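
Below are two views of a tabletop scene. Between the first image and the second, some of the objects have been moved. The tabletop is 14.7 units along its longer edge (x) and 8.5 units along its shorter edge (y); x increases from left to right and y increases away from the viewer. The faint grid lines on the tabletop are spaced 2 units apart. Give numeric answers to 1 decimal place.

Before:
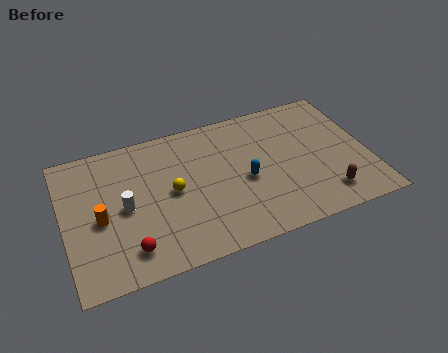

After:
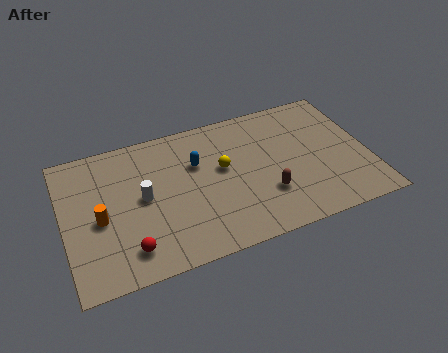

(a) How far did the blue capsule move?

2.8

The blue capsule moved from about (8.7, 3.8) to (6.5, 5.6), a distance of √(2.2² + 1.8²) ≈ 2.8.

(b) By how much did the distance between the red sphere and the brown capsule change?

-2.7

The distance was about 9.5 in the first image and 6.8 in the second, so they moved 2.7 units closer together.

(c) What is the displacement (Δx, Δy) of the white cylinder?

(0.9, 0.3)

The white cylinder was at about (2.9, 4.1) and moved to about (3.8, 4.4).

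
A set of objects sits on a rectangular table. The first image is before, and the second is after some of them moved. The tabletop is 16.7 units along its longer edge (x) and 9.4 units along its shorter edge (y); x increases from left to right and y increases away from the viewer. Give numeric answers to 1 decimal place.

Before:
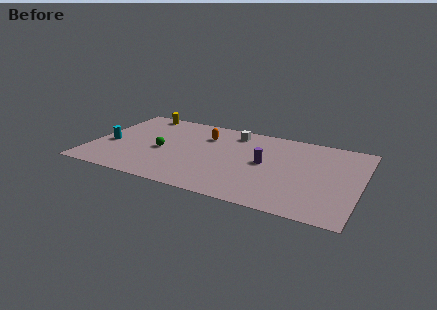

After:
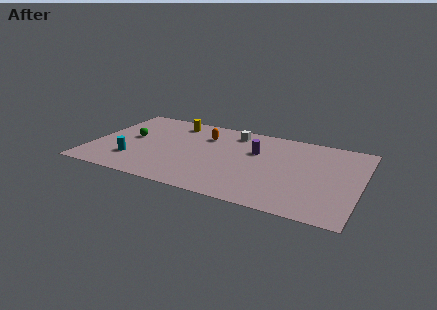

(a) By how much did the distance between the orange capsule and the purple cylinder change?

-1.1

They were about 4.5 units apart before and 3.4 after — 1.1 units closer together.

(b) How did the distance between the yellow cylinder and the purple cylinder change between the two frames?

-3.4

The distance was about 9.1 in the first image and 5.7 in the second, so they moved 3.4 units closer together.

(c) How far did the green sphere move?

2.3

From (4.4, 4.2) to (2.3, 5.1), the green sphere covered √(2.1² + 0.9²) ≈ 2.3 units.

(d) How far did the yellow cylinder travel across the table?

2.4

From (2.4, 8.5) to (4.7, 7.9), the yellow cylinder covered √(2.3² + 0.6²) ≈ 2.4 units.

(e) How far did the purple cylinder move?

1.4

From (10.8, 4.9) to (10.1, 6.1), the purple cylinder covered √(0.7² + 1.2²) ≈ 1.4 units.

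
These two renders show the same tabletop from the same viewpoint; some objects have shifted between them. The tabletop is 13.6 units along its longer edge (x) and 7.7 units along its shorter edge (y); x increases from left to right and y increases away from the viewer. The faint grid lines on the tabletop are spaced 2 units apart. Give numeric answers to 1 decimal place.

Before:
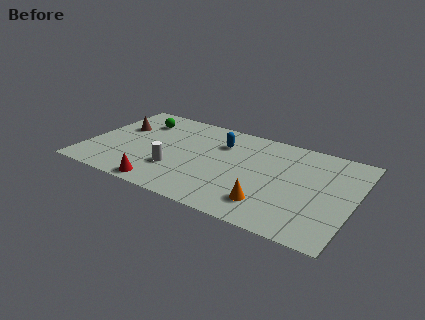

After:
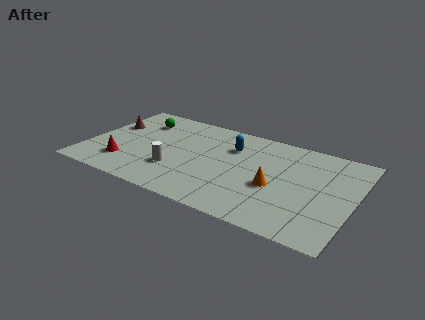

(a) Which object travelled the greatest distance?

the red cone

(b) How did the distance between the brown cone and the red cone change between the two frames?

-1.8

Before: roughly 5.0 units apart; after: 3.2. That's 1.8 units closer together.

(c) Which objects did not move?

the white cylinder and the green sphere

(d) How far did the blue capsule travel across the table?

0.6

The blue capsule was near (6.6, 5.6) before and (7.2, 5.5) after, so it travelled √(0.6² + 0.1²) ≈ 0.6 units.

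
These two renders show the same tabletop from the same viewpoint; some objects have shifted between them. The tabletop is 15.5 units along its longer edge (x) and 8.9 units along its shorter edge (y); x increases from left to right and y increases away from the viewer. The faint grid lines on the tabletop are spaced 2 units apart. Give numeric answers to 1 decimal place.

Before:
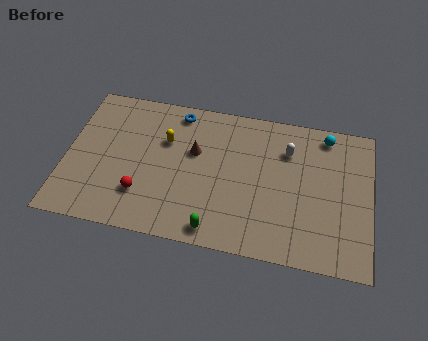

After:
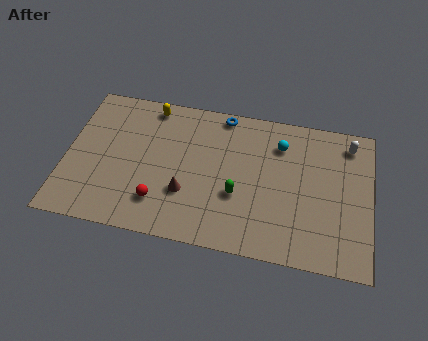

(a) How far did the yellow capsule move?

2.2

The yellow capsule moved from about (5.0, 5.9) to (4.1, 7.9), a distance of √(0.9² + 2.0²) ≈ 2.2.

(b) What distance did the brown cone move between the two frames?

2.6

From (6.5, 5.5) to (6.2, 2.9), the brown cone covered √(0.3² + 2.6²) ≈ 2.6 units.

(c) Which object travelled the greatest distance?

the white capsule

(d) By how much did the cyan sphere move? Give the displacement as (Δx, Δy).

(-2.3, -1.0)

The cyan sphere was at about (13.1, 7.8) and moved to about (10.8, 6.8).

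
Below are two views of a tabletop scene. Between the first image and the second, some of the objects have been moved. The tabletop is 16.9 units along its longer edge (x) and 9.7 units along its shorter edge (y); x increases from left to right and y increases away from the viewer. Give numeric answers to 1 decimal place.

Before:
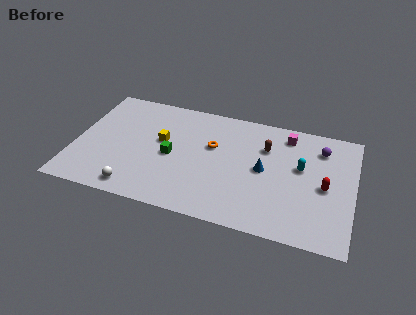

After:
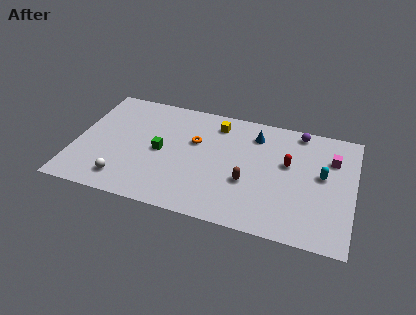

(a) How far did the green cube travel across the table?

0.7

From (5.9, 4.5) to (5.2, 4.7), the green cube covered √(0.7² + 0.2²) ≈ 0.7 units.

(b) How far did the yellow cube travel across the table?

4.0

The yellow cube moved from about (5.2, 5.6) to (8.4, 8.0), a distance of √(3.2² + 2.4²) ≈ 4.0.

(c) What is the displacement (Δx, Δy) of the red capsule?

(-2.3, 1.3)

The red capsule started near (15.2, 4.5) and ended near (12.9, 5.8).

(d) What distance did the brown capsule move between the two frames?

3.3

From (11.5, 6.8) to (10.6, 3.6), the brown capsule covered √(0.9² + 3.2²) ≈ 3.3 units.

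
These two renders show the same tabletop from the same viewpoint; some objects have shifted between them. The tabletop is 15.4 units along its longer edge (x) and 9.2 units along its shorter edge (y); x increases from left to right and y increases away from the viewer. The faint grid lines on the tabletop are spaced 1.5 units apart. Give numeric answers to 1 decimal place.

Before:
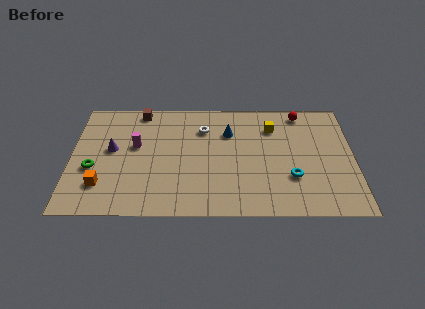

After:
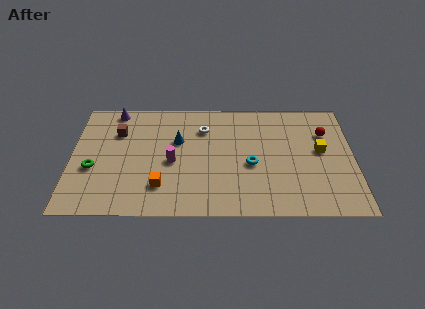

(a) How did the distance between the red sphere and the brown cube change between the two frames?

+2.5

The distance was about 8.9 in the first image and 11.4 in the second, so they moved 2.5 units further apart.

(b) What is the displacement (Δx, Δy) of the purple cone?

(0.1, 3.2)

From the two frames, the purple cone sits at roughly (2.2, 5.1) before and (2.3, 8.3) after.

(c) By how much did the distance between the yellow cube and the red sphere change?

-0.6

Before: roughly 2.0 units apart; after: 1.4. That's 0.6 units closer together.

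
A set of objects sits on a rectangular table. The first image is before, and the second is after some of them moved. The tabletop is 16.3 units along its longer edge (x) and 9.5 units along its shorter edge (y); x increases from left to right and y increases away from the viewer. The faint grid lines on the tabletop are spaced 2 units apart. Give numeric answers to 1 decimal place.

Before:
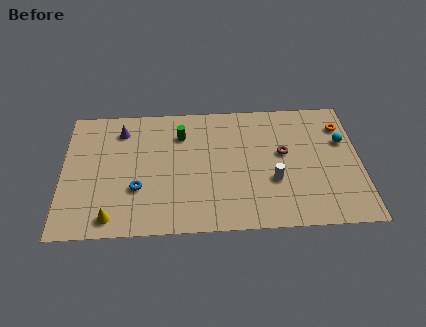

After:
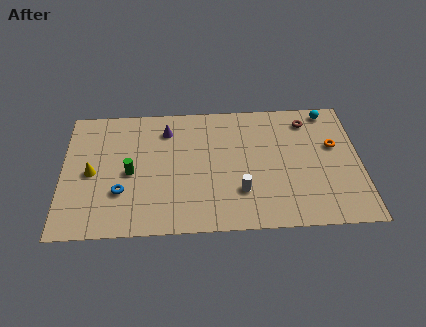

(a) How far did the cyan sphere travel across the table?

2.5

From (15.4, 6.1) to (14.7, 8.5), the cyan sphere covered √(0.7² + 2.4²) ≈ 2.5 units.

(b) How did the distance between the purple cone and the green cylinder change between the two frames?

+0.4

They were about 3.3 units apart before and 3.7 after — 0.4 units further apart.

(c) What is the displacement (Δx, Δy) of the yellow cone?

(-1.1, 3.3)

The yellow cone started near (2.7, 1.2) and ended near (1.6, 4.5).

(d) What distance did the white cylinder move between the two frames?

1.9

The white cylinder moved from about (11.5, 3.4) to (9.7, 2.7), a distance of √(1.8² + 0.7²) ≈ 1.9.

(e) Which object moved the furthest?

the green cylinder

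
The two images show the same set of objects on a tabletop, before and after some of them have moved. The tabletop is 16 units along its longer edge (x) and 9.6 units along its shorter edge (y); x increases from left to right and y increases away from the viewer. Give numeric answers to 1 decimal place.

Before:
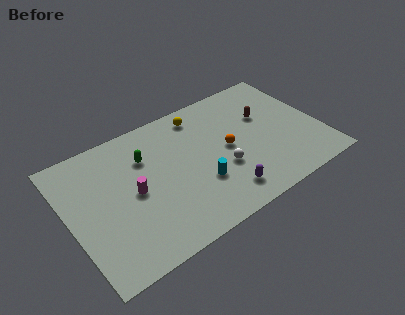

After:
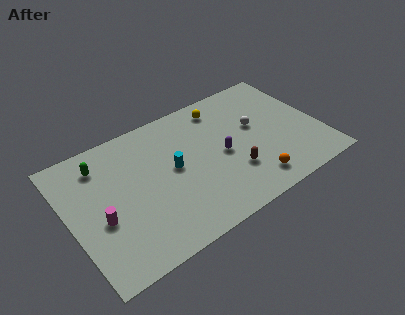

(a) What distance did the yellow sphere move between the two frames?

1.4

From (8.9, 8.2) to (10.3, 8.1), the yellow sphere covered √(1.4² + 0.1²) ≈ 1.4 units.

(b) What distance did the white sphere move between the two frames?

3.3

The white sphere moved from about (9.5, 3.5) to (12.1, 5.6), a distance of √(2.6² + 2.1²) ≈ 3.3.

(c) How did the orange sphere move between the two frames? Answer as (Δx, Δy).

(1.0, -3.2)

From the two frames, the orange sphere sits at roughly (10.1, 4.8) before and (11.1, 1.6) after.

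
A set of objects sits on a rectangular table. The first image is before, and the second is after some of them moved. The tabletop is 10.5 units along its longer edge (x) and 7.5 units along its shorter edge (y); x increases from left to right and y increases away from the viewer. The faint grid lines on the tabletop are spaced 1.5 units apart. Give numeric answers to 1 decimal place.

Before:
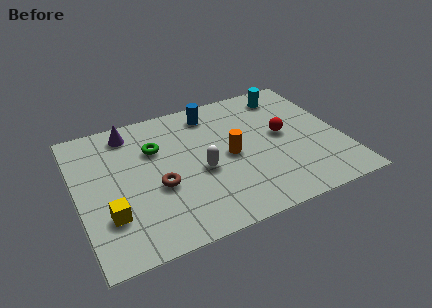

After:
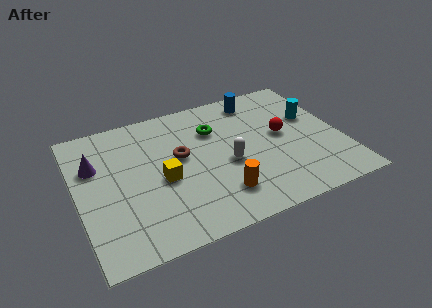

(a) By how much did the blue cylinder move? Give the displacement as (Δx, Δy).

(1.9, 0.1)

From the two frames, the blue cylinder sits at roughly (5.6, 6.3) before and (7.5, 6.4) after.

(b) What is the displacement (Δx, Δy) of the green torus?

(2.4, 0.2)

The green torus started near (3.2, 5.1) and ended near (5.6, 5.3).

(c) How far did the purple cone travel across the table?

2.1

The purple cone was near (2.3, 6.4) before and (0.8, 5.0) after, so it travelled √(1.5² + 1.4²) ≈ 2.1 units.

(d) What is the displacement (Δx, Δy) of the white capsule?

(1.1, 0.0)

The white capsule started near (4.8, 3.2) and ended near (5.9, 3.2).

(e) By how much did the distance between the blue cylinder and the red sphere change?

-1.0

They were about 3.5 units apart before and 2.5 after — 1.0 units closer together.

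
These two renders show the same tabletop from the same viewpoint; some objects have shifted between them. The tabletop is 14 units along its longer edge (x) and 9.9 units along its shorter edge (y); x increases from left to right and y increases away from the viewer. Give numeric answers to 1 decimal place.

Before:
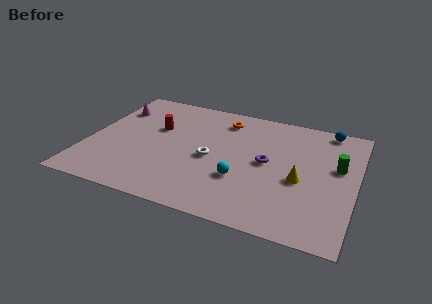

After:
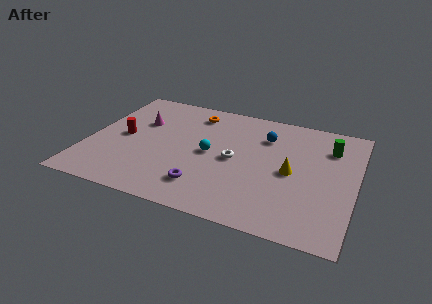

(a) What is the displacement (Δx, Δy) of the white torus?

(1.2, 0.3)

The white torus was at about (6.5, 4.5) and moved to about (7.7, 4.8).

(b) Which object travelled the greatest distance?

the purple torus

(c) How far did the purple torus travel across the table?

4.2

The purple torus was near (9.4, 5.1) before and (6.4, 2.1) after, so it travelled √(3.0² + 3.0²) ≈ 4.2 units.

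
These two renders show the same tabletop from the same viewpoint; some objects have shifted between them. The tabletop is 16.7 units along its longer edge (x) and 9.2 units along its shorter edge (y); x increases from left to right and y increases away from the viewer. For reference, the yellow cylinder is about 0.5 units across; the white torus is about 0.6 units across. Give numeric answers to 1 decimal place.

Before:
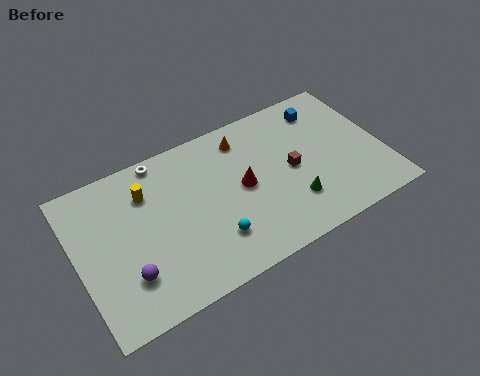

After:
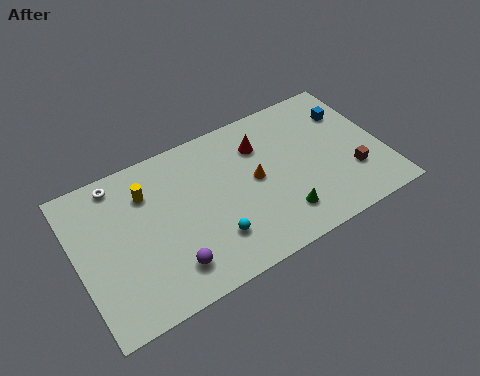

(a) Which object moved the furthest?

the brown cube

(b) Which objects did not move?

the yellow cylinder and the cyan sphere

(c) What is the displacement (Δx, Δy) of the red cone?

(1.3, 2.1)

The red cone started near (9.0, 4.7) and ended near (10.3, 6.8).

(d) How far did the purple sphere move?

2.3

From (2.4, 2.5) to (4.6, 1.9), the purple sphere covered √(2.2² + 0.6²) ≈ 2.3 units.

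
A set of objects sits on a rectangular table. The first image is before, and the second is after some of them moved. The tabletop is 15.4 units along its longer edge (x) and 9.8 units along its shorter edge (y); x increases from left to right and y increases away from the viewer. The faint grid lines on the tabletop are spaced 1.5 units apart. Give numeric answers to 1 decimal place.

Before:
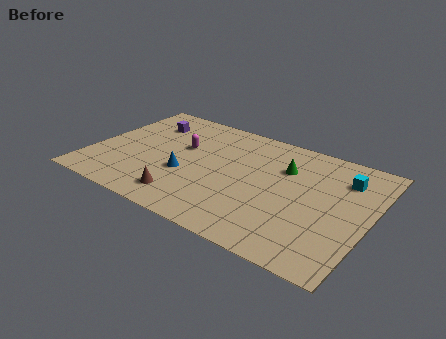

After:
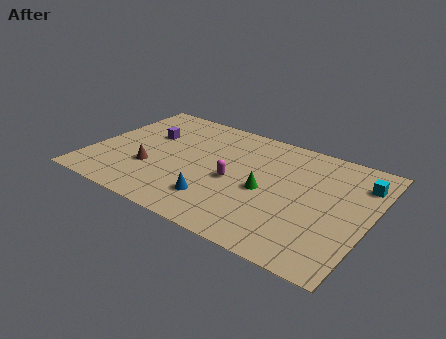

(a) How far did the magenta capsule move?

3.6

From (4.8, 6.0) to (8.0, 4.4), the magenta capsule covered √(3.2² + 1.6²) ≈ 3.6 units.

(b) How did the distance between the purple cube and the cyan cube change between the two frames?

+0.7

They were about 11.2 units apart before and 11.9 after — 0.7 units further apart.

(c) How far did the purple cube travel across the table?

1.1

The purple cube moved from about (2.5, 7.4) to (2.8, 6.3), a distance of √(0.3² + 1.1²) ≈ 1.1.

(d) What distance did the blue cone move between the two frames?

2.4

The blue cone was near (5.4, 3.7) before and (7.4, 2.3) after, so it travelled √(2.0² + 1.4²) ≈ 2.4 units.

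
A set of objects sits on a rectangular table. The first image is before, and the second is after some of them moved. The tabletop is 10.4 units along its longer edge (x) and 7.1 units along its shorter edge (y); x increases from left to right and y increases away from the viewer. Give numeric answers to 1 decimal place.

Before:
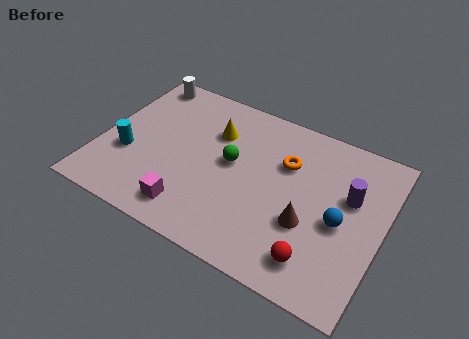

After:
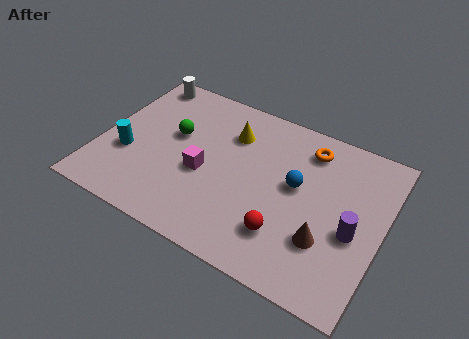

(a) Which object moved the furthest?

the green sphere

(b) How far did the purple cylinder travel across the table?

1.4

The purple cylinder was near (9.1, 4.4) before and (9.4, 3.0) after, so it travelled √(0.3² + 1.4²) ≈ 1.4 units.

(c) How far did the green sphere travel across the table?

2.2

The green sphere was near (4.8, 3.9) before and (2.6, 4.2) after, so it travelled √(2.2² + 0.3²) ≈ 2.2 units.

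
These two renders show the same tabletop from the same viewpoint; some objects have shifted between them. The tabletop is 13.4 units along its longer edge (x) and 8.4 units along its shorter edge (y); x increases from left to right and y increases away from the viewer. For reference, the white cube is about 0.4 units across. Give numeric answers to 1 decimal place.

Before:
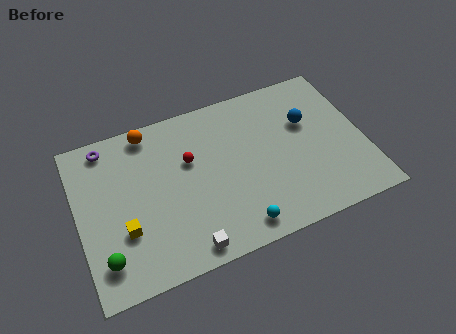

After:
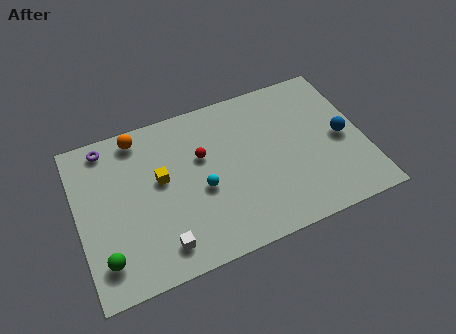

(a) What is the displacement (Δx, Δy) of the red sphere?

(0.6, 0.0)

From the two frames, the red sphere sits at roughly (5.3, 5.3) before and (5.9, 5.3) after.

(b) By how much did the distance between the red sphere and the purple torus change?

+0.5

The distance was about 4.3 in the first image and 4.8 in the second, so they moved 0.5 units further apart.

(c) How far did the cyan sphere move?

2.9

The cyan sphere moved from about (7.1, 1.1) to (5.7, 3.6), a distance of √(1.4² + 2.5²) ≈ 2.9.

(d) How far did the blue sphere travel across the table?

2.1

The blue sphere was near (10.9, 5.4) before and (12.4, 4.0) after, so it travelled √(1.5² + 1.4²) ≈ 2.1 units.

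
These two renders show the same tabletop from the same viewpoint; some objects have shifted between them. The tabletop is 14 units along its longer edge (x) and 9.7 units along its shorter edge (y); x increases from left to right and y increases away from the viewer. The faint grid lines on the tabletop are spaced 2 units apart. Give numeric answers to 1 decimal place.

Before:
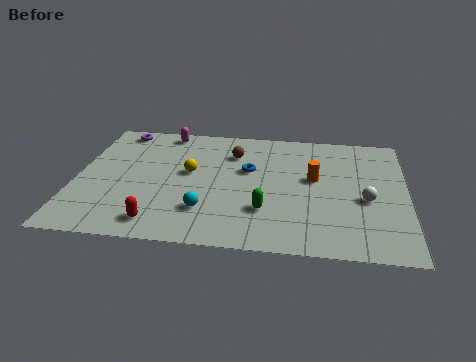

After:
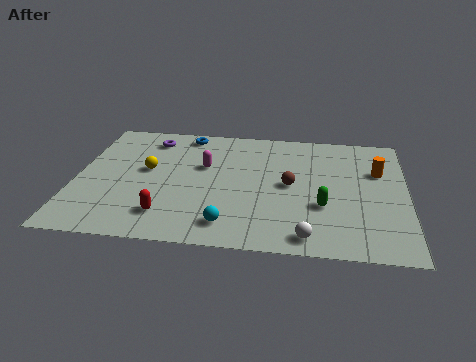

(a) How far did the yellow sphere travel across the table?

1.8

The yellow sphere was near (4.8, 5.4) before and (3.0, 5.4) after, so it travelled √(1.8² + 0.0²) ≈ 1.8 units.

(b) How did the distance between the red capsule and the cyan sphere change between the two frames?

+0.4

Before: roughly 2.2 units apart; after: 2.6. That's 0.4 units further apart.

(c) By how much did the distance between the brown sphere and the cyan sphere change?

-0.7

They were about 4.8 units apart before and 4.1 after — 0.7 units closer together.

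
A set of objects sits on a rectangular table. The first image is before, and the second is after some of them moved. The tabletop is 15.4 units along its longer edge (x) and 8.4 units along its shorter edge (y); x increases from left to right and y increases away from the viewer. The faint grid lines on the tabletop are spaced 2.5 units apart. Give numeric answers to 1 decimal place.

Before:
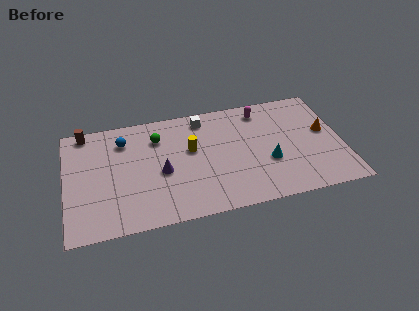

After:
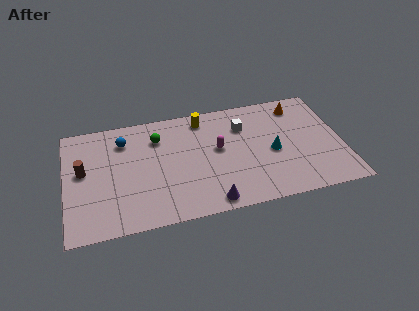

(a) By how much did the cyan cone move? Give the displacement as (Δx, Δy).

(0.3, 0.7)

The cyan cone was at about (11.2, 3.1) and moved to about (11.5, 3.8).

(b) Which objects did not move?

the green sphere and the blue sphere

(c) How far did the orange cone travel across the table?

2.6

The orange cone moved from about (14.5, 4.7) to (13.2, 7.0), a distance of √(1.3² + 2.3²) ≈ 2.6.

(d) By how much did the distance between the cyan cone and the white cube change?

-2.6

Before: roughly 5.3 units apart; after: 2.7. That's 2.6 units closer together.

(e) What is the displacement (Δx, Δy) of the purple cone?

(2.5, -2.8)

The purple cone was at about (5.3, 3.7) and moved to about (7.8, 0.9).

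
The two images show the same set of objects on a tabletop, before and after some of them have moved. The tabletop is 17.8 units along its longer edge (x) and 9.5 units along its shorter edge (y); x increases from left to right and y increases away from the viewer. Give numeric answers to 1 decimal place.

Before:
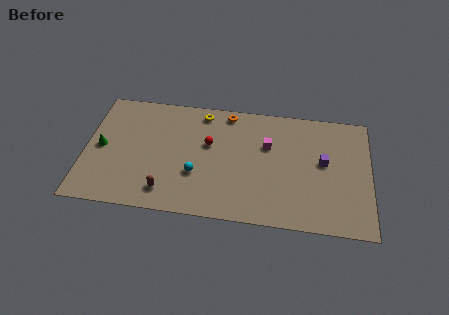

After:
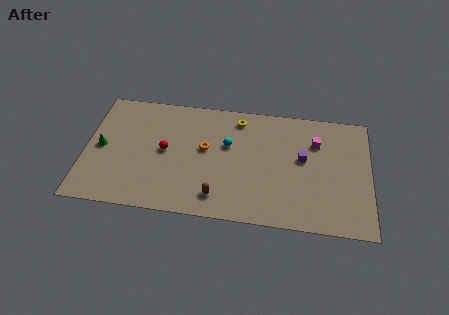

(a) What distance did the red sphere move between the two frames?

2.8

The red sphere was near (7.7, 5.8) before and (5.0, 4.9) after, so it travelled √(2.7² + 0.9²) ≈ 2.8 units.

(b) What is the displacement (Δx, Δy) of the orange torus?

(-1.3, -3.1)

The orange torus was at about (8.8, 8.5) and moved to about (7.5, 5.4).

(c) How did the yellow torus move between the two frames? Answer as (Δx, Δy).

(2.3, -0.2)

From the two frames, the yellow torus sits at roughly (7.2, 8.3) before and (9.5, 8.1) after.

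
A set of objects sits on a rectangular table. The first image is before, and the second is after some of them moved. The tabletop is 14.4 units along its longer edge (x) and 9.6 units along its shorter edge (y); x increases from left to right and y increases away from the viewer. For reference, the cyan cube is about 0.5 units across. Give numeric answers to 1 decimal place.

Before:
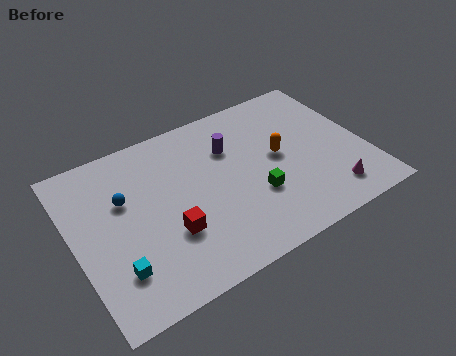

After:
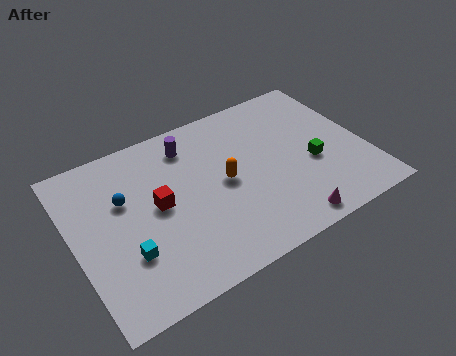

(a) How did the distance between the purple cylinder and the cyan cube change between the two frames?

-1.5

They were about 7.6 units apart before and 6.1 after — 1.5 units closer together.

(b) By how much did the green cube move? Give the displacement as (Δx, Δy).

(3.0, 0.6)

The green cube was at about (8.7, 3.3) and moved to about (11.7, 3.9).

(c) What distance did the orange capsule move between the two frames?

2.8

From (10.2, 5.1) to (7.4, 4.8), the orange capsule covered √(2.8² + 0.3²) ≈ 2.8 units.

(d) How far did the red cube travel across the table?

1.8

From (4.4, 3.2) to (4.1, 5.0), the red cube covered √(0.3² + 1.8²) ≈ 1.8 units.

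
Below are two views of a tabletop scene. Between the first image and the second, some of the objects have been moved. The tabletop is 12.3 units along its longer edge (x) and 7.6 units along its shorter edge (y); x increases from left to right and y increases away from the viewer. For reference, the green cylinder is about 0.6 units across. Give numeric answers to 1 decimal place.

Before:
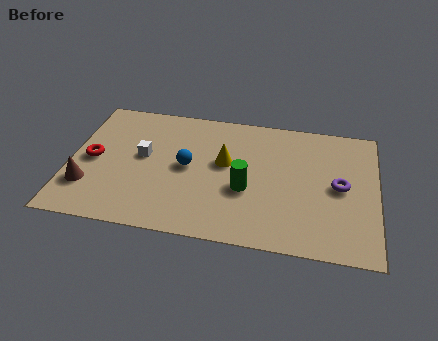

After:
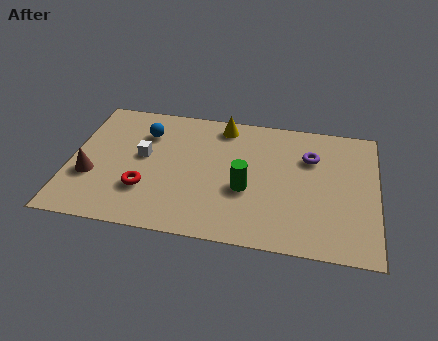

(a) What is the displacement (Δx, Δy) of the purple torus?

(-1.2, 1.5)

The purple torus was at about (10.8, 3.8) and moved to about (9.6, 5.3).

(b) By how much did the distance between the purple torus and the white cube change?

-1.1

Before: roughly 7.9 units apart; after: 6.8. That's 1.1 units closer together.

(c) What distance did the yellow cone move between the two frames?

2.2

The yellow cone moved from about (6.2, 4.4) to (6.0, 6.6), a distance of √(0.2² + 2.2²) ≈ 2.2.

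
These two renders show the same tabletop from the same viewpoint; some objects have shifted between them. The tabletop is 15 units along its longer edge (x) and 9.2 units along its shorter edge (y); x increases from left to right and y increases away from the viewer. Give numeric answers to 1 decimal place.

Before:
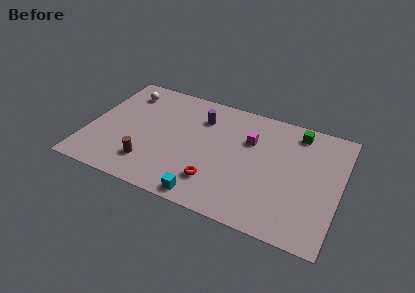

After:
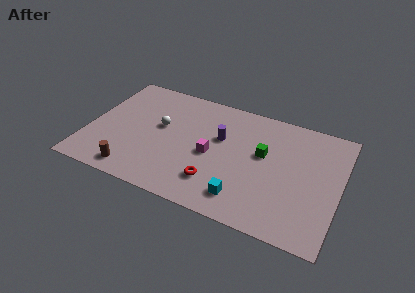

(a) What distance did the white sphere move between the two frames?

3.2

The white sphere was near (1.8, 7.4) before and (4.2, 5.3) after, so it travelled √(2.4² + 2.1²) ≈ 3.2 units.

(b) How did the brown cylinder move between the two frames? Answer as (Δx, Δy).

(-0.8, -0.9)

The brown cylinder started near (3.9, 2.1) and ended near (3.1, 1.2).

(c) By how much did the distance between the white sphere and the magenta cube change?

-4.4

They were about 7.8 units apart before and 3.4 after — 4.4 units closer together.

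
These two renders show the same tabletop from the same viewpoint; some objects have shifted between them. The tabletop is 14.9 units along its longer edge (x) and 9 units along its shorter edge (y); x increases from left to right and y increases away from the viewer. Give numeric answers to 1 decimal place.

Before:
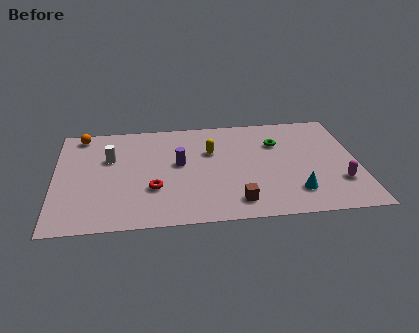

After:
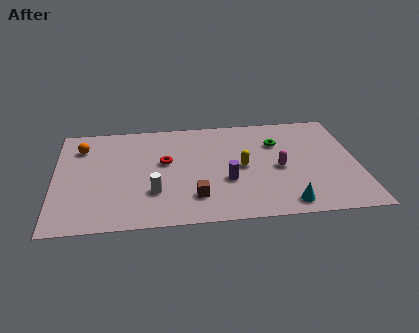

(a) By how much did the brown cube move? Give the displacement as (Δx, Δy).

(-2.0, 0.6)

From the two frames, the brown cube sits at roughly (8.8, 1.5) before and (6.8, 2.1) after.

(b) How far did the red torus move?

2.3

The red torus was near (4.8, 3.0) before and (5.4, 5.2) after, so it travelled √(0.6² + 2.2²) ≈ 2.3 units.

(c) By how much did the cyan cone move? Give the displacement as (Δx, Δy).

(-0.5, -0.9)

The cyan cone started near (11.7, 2.0) and ended near (11.2, 1.1).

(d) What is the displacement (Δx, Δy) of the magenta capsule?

(-2.9, 1.5)

The magenta capsule started near (13.9, 2.6) and ended near (11.0, 4.1).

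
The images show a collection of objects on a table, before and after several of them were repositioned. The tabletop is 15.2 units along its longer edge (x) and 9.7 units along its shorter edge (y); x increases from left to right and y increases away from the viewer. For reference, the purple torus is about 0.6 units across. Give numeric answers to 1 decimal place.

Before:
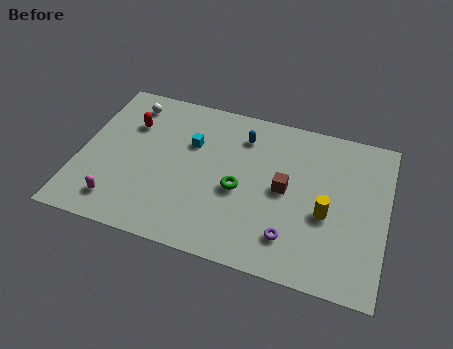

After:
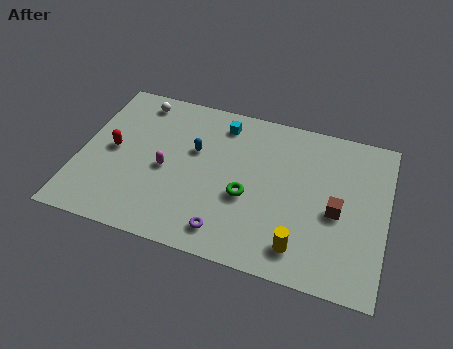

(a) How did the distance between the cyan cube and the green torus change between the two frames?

+1.1

They were about 3.4 units apart before and 4.5 after — 1.1 units further apart.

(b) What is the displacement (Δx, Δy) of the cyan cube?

(1.4, 1.7)

From the two frames, the cyan cube sits at roughly (5.4, 6.4) before and (6.8, 8.1) after.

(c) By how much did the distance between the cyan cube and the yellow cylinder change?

+0.5

The distance was about 7.3 in the first image and 7.8 in the second, so they moved 0.5 units further apart.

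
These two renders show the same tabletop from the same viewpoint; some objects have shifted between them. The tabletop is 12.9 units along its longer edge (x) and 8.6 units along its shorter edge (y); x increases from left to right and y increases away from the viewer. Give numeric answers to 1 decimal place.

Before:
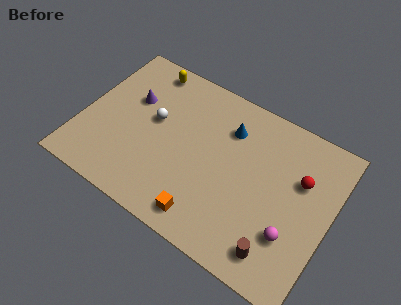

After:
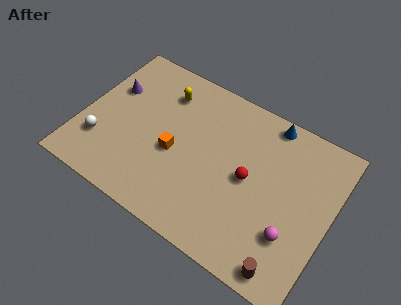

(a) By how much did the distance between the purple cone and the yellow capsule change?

+0.7

Before: roughly 2.1 units apart; after: 2.8. That's 0.7 units further apart.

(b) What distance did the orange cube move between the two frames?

3.3

The orange cube was near (7.0, 1.2) before and (4.9, 3.7) after, so it travelled √(2.1² + 2.5²) ≈ 3.3 units.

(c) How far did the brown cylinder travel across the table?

0.8

The brown cylinder moved from about (10.7, 1.4) to (11.3, 0.9), a distance of √(0.6² + 0.5²) ≈ 0.8.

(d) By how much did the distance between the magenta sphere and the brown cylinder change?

+0.4

Before: roughly 1.3 units apart; after: 1.7. That's 0.4 units further apart.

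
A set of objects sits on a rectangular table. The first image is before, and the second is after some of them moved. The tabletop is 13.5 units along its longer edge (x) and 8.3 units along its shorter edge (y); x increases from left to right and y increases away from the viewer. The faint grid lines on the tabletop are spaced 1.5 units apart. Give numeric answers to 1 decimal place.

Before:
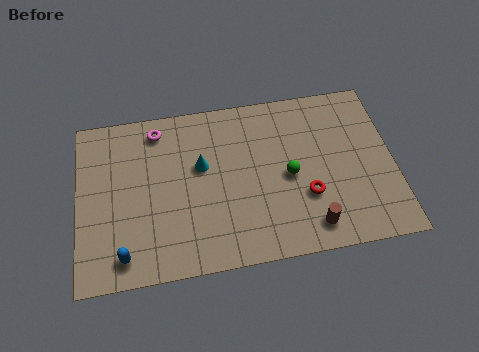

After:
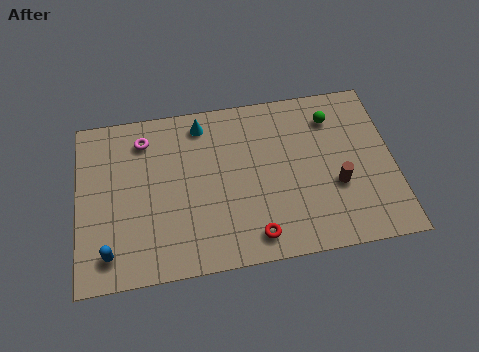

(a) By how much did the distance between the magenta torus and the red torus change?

-0.4

They were about 7.5 units apart before and 7.1 after — 0.4 units closer together.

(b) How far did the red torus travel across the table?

2.8

From (9.7, 2.8) to (7.4, 1.2), the red torus covered √(2.3² + 1.6²) ≈ 2.8 units.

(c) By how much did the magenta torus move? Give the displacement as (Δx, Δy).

(-0.6, -0.4)

The magenta torus was at about (3.5, 7.1) and moved to about (2.9, 6.7).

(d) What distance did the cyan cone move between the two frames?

2.1

The cyan cone was near (5.3, 5.0) before and (5.4, 7.1) after, so it travelled √(0.1² + 2.1²) ≈ 2.1 units.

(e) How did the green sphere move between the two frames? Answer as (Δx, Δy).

(2.0, 2.6)

The green sphere was at about (9.0, 3.9) and moved to about (11.0, 6.5).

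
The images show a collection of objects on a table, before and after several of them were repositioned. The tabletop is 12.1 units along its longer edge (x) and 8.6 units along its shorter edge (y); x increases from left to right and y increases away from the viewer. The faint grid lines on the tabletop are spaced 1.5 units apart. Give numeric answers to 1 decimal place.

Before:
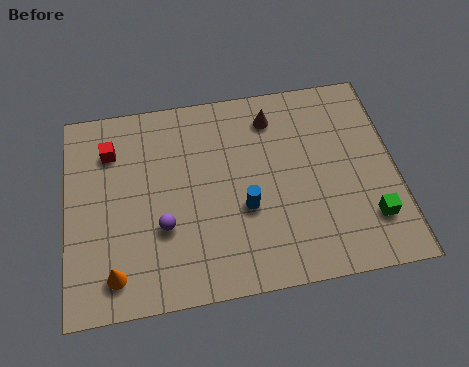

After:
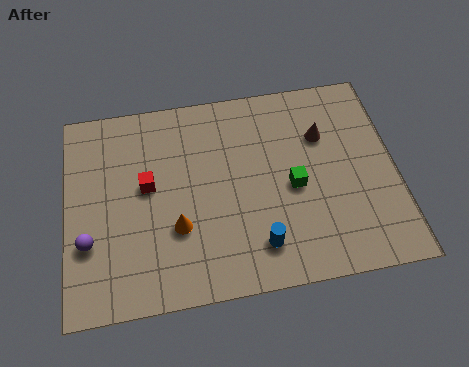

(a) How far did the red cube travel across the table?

2.1

From (1.7, 6.5) to (3.0, 4.8), the red cube covered √(1.3² + 1.7²) ≈ 2.1 units.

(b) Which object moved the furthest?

the green cube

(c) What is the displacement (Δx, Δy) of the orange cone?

(2.3, 1.5)

The orange cone was at about (1.7, 1.4) and moved to about (4.0, 2.9).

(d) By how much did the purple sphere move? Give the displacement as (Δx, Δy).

(-2.7, -0.2)

The purple sphere started near (3.5, 3.0) and ended near (0.8, 2.8).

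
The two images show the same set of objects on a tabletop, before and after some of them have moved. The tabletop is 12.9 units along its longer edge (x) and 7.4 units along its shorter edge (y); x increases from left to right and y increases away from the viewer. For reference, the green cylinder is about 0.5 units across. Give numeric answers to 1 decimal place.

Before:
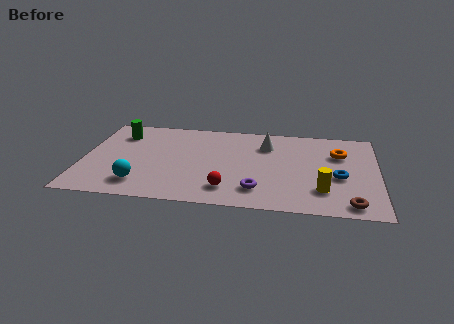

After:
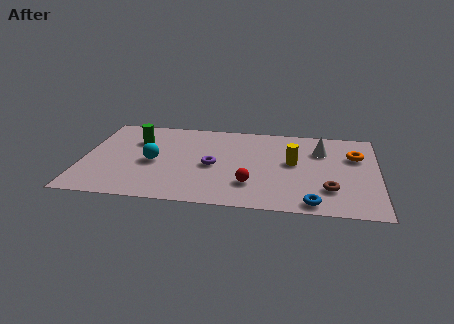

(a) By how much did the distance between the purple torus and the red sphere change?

+0.9

Before: roughly 1.3 units apart; after: 2.2. That's 0.9 units further apart.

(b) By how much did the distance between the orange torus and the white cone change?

-1.7

The distance was about 3.2 in the first image and 1.5 in the second, so they moved 1.7 units closer together.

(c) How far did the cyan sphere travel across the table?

2.0

The cyan sphere was near (2.6, 1.5) before and (3.1, 3.4) after, so it travelled √(0.5² + 1.9²) ≈ 2.0 units.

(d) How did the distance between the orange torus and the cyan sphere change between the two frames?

-0.4

They were about 9.3 units apart before and 8.9 after — 0.4 units closer together.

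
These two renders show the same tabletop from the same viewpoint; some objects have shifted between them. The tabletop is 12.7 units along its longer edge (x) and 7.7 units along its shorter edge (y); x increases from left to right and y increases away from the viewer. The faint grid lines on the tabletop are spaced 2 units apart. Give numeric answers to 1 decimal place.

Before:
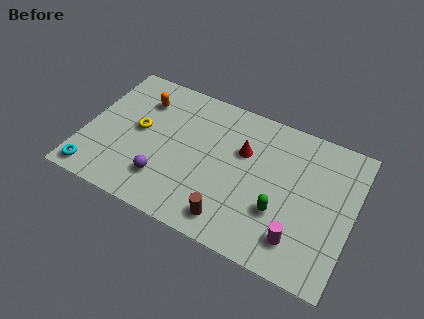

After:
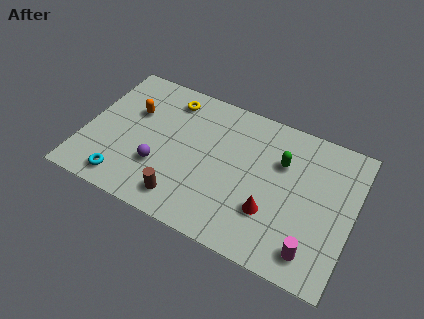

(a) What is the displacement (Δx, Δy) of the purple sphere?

(-0.3, 0.6)

The purple sphere was at about (4.0, 1.9) and moved to about (3.7, 2.5).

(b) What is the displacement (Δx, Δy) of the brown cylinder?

(-2.3, 0.1)

The brown cylinder started near (7.3, 1.2) and ended near (5.0, 1.3).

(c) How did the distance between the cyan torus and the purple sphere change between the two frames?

-1.3

Before: roughly 3.4 units apart; after: 2.1. That's 1.3 units closer together.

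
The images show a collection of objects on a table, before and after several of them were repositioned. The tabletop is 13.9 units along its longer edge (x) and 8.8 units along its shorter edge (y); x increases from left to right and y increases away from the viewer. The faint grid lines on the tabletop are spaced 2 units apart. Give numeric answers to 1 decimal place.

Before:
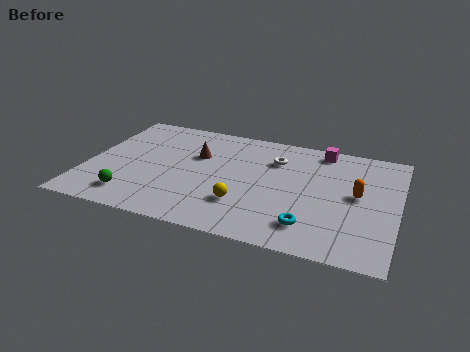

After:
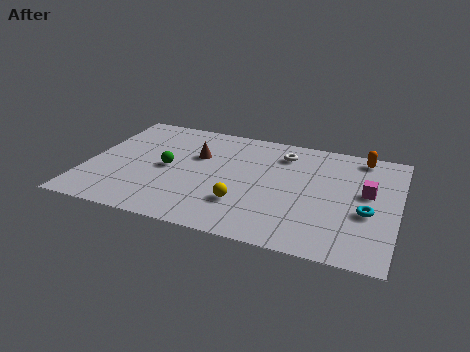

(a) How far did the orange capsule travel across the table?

3.1

From (12.1, 4.7) to (12.1, 7.8), the orange capsule covered √(0.0² + 3.1²) ≈ 3.1 units.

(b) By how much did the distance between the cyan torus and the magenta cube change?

-4.5

Before: roughly 6.0 units apart; after: 1.5. That's 4.5 units closer together.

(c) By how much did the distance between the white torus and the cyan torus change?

+0.3

Before: roughly 5.0 units apart; after: 5.3. That's 0.3 units further apart.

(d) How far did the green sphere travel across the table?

3.0

The green sphere moved from about (2.3, 1.6) to (3.6, 4.3), a distance of √(1.3² + 2.7²) ≈ 3.0.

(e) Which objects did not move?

the yellow sphere and the brown cone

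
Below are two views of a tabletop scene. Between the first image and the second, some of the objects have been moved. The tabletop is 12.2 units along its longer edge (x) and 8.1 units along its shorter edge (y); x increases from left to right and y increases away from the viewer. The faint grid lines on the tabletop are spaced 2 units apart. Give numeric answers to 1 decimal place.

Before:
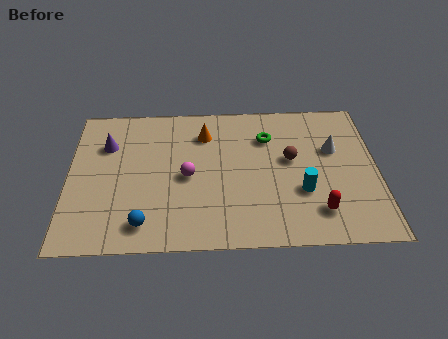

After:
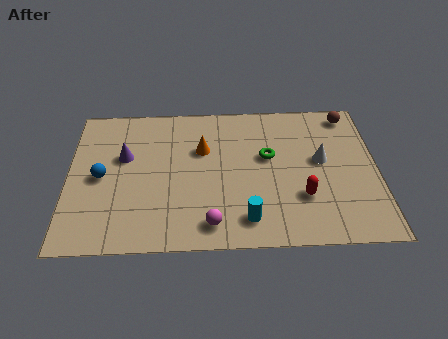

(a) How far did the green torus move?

1.1

From (7.9, 5.9) to (7.9, 4.8), the green torus covered √(0.0² + 1.1²) ≈ 1.1 units.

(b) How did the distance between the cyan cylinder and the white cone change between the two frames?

+1.7

Before: roughly 2.6 units apart; after: 4.3. That's 1.7 units further apart.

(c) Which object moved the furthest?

the brown sphere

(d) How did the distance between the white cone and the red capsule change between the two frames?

-1.3

They were about 3.5 units apart before and 2.2 after — 1.3 units closer together.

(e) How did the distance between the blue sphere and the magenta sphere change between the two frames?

+2.1

They were about 3.0 units apart before and 5.1 after — 2.1 units further apart.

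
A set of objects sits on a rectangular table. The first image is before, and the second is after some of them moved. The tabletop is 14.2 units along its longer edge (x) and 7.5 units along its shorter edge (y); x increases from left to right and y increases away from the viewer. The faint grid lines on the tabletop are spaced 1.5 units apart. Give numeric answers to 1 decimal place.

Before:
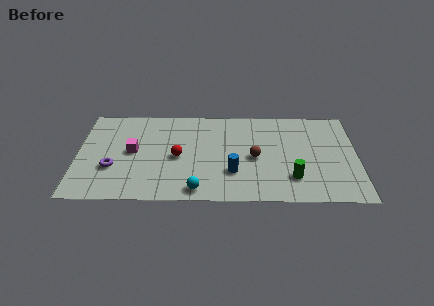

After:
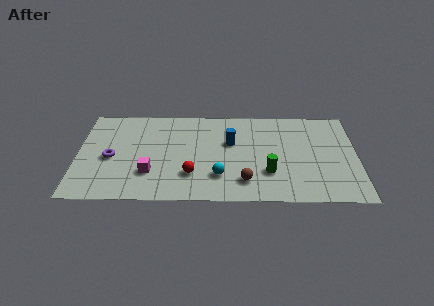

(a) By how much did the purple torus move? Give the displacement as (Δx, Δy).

(-0.1, 0.8)

From the two frames, the purple torus sits at roughly (1.8, 2.6) before and (1.7, 3.4) after.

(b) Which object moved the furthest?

the blue cylinder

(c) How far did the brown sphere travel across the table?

2.0

The brown sphere moved from about (9.0, 3.5) to (8.5, 1.6), a distance of √(0.5² + 1.9²) ≈ 2.0.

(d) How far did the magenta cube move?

1.9

From (2.8, 3.9) to (3.7, 2.2), the magenta cube covered √(0.9² + 1.7²) ≈ 1.9 units.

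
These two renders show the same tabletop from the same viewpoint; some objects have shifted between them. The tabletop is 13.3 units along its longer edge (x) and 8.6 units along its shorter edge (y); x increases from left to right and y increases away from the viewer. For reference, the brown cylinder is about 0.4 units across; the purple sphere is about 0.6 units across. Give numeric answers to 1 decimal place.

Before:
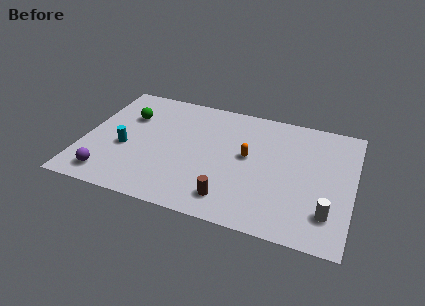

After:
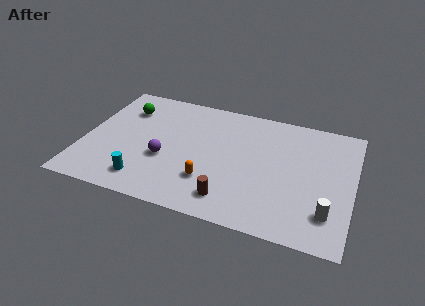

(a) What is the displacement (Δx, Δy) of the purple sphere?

(2.6, 2.0)

The purple sphere started near (1.5, 1.3) and ended near (4.1, 3.3).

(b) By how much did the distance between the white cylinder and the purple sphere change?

-2.5

Before: roughly 10.7 units apart; after: 8.2. That's 2.5 units closer together.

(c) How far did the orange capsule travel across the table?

2.9

From (8.1, 4.7) to (6.4, 2.4), the orange capsule covered √(1.7² + 2.3²) ≈ 2.9 units.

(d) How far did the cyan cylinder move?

2.3

The cyan cylinder moved from about (2.1, 3.5) to (3.3, 1.5), a distance of √(1.2² + 2.0²) ≈ 2.3.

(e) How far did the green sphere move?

0.5

The green sphere moved from about (2.0, 5.9) to (1.8, 6.4), a distance of √(0.2² + 0.5²) ≈ 0.5.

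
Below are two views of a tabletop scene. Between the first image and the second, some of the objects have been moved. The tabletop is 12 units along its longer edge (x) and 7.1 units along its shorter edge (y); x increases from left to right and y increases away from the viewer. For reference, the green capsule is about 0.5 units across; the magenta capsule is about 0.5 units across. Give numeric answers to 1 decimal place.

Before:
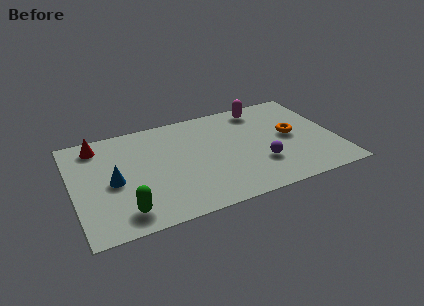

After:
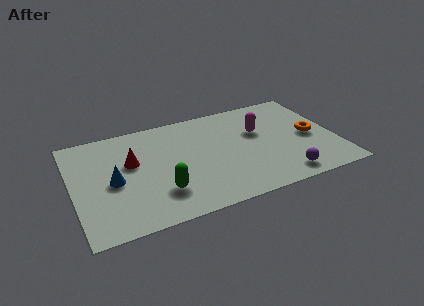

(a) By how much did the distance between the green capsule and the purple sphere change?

-0.8

Before: roughly 6.4 units apart; after: 5.6. That's 0.8 units closer together.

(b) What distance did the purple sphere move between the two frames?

1.5

The purple sphere was near (8.4, 2.2) before and (9.3, 1.0) after, so it travelled √(0.9² + 1.2²) ≈ 1.5 units.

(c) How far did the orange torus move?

0.9

The orange torus moved from about (10.0, 3.7) to (10.9, 3.4), a distance of √(0.9² + 0.3²) ≈ 0.9.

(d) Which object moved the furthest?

the red cone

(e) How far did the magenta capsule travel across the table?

1.6

From (8.9, 6.1) to (8.6, 4.5), the magenta capsule covered √(0.3² + 1.6²) ≈ 1.6 units.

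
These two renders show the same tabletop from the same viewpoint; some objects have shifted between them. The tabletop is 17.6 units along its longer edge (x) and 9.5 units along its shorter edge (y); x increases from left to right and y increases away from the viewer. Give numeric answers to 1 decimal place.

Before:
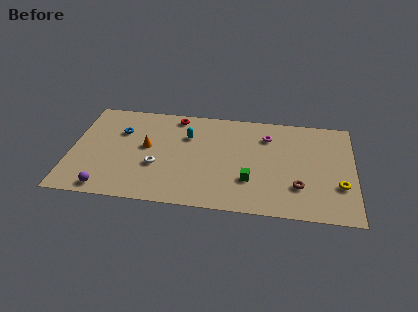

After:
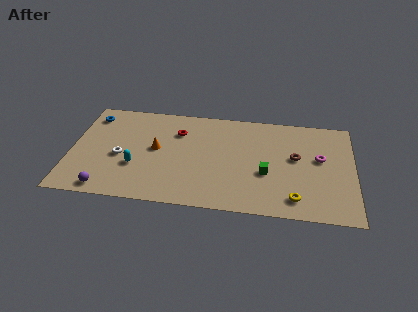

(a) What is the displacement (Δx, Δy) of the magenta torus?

(3.3, -1.7)

From the two frames, the magenta torus sits at roughly (12.2, 7.2) before and (15.5, 5.5) after.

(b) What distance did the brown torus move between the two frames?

2.7

The brown torus was near (14.2, 2.7) before and (14.0, 5.4) after, so it travelled √(0.2² + 2.7²) ≈ 2.7 units.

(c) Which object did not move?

the purple sphere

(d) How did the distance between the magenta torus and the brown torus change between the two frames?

-3.4

They were about 4.9 units apart before and 1.5 after — 3.4 units closer together.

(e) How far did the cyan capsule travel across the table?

4.5

The cyan capsule moved from about (7.2, 6.6) to (4.1, 3.3), a distance of √(3.1² + 3.3²) ≈ 4.5.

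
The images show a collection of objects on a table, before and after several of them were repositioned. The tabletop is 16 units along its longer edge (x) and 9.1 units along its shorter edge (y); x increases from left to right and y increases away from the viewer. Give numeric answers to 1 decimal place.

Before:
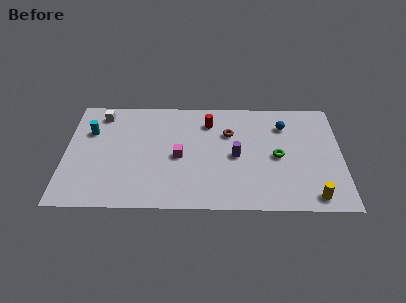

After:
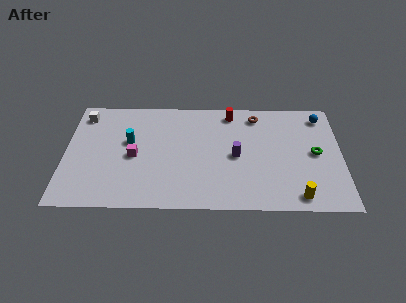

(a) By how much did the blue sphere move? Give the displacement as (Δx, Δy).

(2.2, 0.8)

The blue sphere started near (12.7, 6.9) and ended near (14.9, 7.7).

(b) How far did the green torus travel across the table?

2.2

The green torus was near (12.3, 4.3) before and (14.5, 4.6) after, so it travelled √(2.2² + 0.3²) ≈ 2.2 units.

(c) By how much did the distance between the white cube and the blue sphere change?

+3.2

The distance was about 10.7 in the first image and 13.9 in the second, so they moved 3.2 units further apart.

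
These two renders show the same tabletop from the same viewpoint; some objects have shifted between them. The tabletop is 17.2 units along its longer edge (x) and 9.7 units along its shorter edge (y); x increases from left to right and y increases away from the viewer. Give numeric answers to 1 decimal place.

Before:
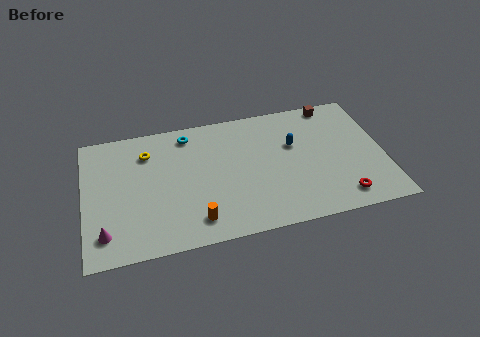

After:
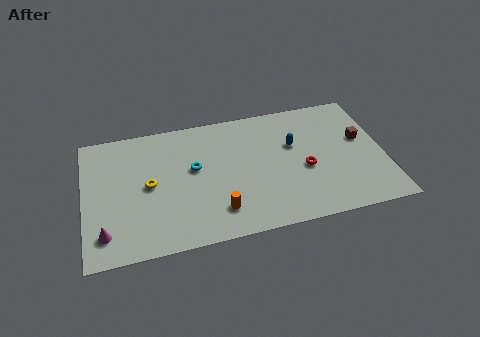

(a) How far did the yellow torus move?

2.5

The yellow torus was near (3.7, 7.4) before and (3.7, 4.9) after, so it travelled √(0.0² + 2.5²) ≈ 2.5 units.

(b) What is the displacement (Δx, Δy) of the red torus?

(-1.9, 2.6)

The red torus was at about (14.5, 1.5) and moved to about (12.6, 4.1).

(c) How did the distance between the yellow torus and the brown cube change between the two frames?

+1.3

Before: roughly 11.0 units apart; after: 12.3. That's 1.3 units further apart.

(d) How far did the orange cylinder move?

1.4

The orange cylinder moved from about (6.2, 1.7) to (7.5, 2.1), a distance of √(1.3² + 0.4²) ≈ 1.4.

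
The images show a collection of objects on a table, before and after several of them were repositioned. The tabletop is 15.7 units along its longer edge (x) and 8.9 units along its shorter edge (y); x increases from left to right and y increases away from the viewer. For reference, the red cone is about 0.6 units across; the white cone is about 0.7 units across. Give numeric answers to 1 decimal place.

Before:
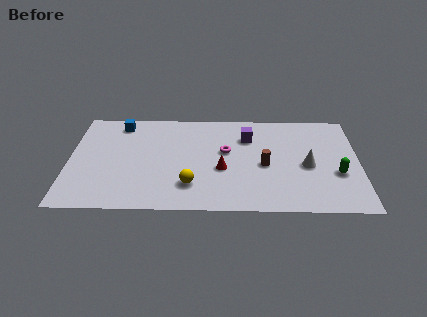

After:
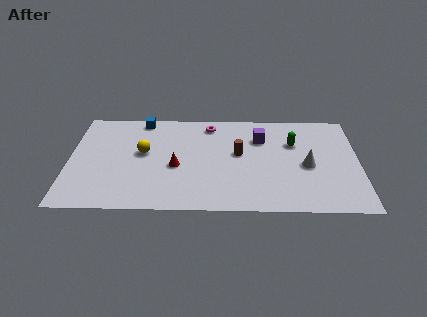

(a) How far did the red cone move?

2.5

The red cone was near (8.3, 3.6) before and (5.8, 3.8) after, so it travelled √(2.5² + 0.2²) ≈ 2.5 units.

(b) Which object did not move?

the white cone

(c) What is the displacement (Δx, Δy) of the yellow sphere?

(-2.6, 2.8)

The yellow sphere started near (6.6, 2.2) and ended near (4.0, 5.0).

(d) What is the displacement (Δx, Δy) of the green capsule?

(-2.3, 2.7)

The green capsule started near (14.5, 3.3) and ended near (12.2, 6.0).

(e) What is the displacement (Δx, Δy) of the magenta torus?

(-0.9, 2.4)

The magenta torus started near (8.5, 5.2) and ended near (7.6, 7.6).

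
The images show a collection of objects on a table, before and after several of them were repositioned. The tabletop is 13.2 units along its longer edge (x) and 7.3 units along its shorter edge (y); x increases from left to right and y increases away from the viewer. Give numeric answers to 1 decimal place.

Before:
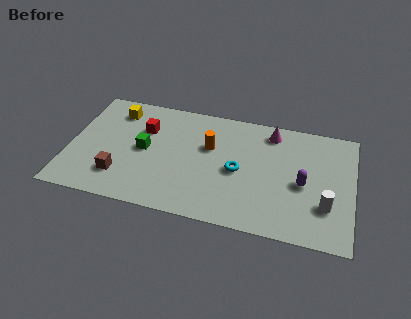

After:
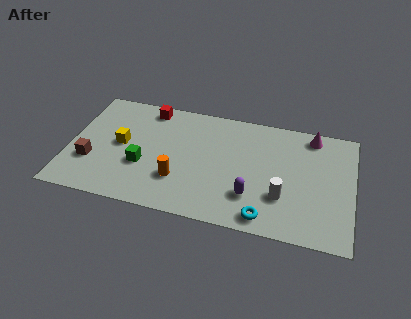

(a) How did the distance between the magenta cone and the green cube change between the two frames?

+2.2

The distance was about 6.3 in the first image and 8.5 in the second, so they moved 2.2 units further apart.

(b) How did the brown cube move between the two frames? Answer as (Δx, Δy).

(-1.4, 0.6)

The brown cube was at about (2.5, 1.8) and moved to about (1.1, 2.4).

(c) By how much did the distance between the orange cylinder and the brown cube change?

-0.8

They were about 4.9 units apart before and 4.1 after — 0.8 units closer together.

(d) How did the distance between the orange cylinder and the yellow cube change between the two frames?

-1.5

They were about 4.7 units apart before and 3.2 after — 1.5 units closer together.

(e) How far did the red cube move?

1.4

The red cube moved from about (3.4, 5.0) to (3.5, 6.4), a distance of √(0.1² + 1.4²) ≈ 1.4.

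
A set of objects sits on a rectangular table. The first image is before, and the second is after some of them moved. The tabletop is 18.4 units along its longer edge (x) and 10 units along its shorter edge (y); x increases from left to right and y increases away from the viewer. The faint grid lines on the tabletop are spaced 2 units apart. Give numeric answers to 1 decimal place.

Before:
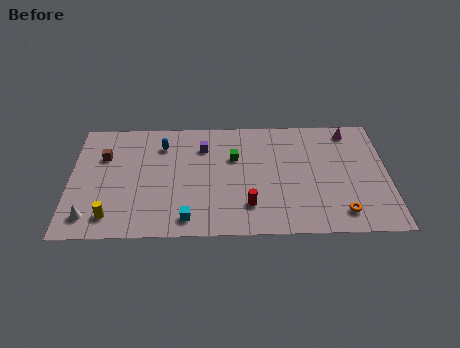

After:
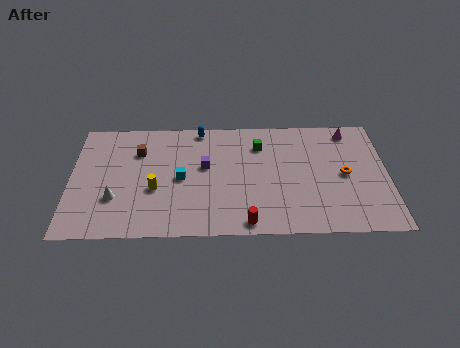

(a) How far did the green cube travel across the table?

1.9

The green cube moved from about (9.5, 6.5) to (11.0, 7.6), a distance of √(1.5² + 1.1²) ≈ 1.9.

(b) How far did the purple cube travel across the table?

1.7

The purple cube moved from about (7.7, 7.5) to (7.8, 5.8), a distance of √(0.1² + 1.7²) ≈ 1.7.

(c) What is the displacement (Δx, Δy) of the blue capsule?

(2.2, 1.4)

The blue capsule started near (5.3, 7.7) and ended near (7.5, 9.1).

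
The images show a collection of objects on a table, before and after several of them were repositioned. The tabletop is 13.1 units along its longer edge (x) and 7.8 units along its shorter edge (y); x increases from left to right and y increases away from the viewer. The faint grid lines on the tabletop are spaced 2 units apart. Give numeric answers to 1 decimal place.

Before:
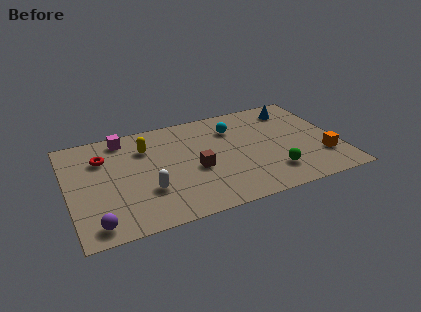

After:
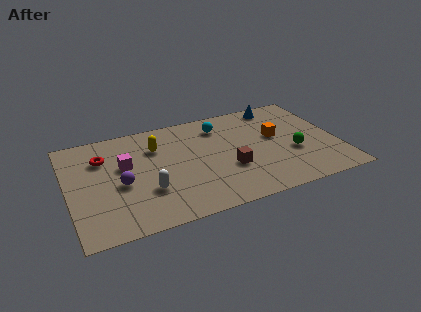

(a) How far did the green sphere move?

1.7

From (9.7, 1.8) to (10.9, 3.0), the green sphere covered √(1.2² + 1.2²) ≈ 1.7 units.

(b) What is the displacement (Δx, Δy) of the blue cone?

(-0.7, 0.5)

The blue cone started near (11.3, 6.4) and ended near (10.6, 6.9).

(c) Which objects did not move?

the red torus and the white capsule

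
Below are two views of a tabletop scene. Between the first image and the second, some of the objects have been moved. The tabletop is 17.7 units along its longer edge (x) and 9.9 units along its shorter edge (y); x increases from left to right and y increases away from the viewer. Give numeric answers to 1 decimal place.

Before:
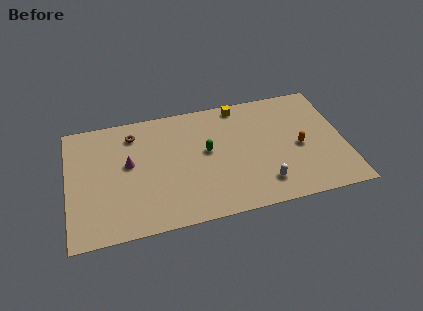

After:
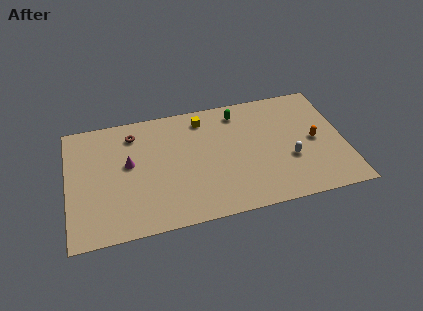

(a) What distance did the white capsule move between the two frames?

2.4

From (12.3, 2.0) to (14.1, 3.6), the white capsule covered √(1.8² + 1.6²) ≈ 2.4 units.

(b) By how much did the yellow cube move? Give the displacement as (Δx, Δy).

(-2.4, -0.6)

The yellow cube was at about (11.2, 8.9) and moved to about (8.8, 8.3).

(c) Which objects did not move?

the magenta cone and the brown torus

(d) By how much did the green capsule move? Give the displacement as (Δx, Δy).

(2.2, 2.8)

The green capsule started near (8.9, 5.5) and ended near (11.1, 8.3).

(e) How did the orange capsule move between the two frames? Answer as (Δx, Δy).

(1.0, 0.3)

From the two frames, the orange capsule sits at roughly (14.8, 4.5) before and (15.8, 4.8) after.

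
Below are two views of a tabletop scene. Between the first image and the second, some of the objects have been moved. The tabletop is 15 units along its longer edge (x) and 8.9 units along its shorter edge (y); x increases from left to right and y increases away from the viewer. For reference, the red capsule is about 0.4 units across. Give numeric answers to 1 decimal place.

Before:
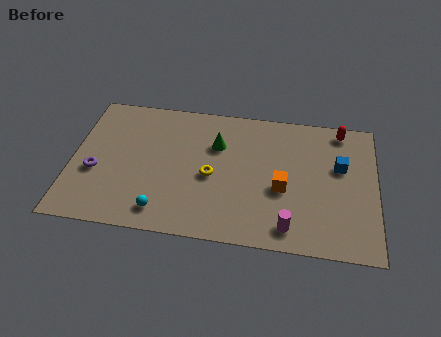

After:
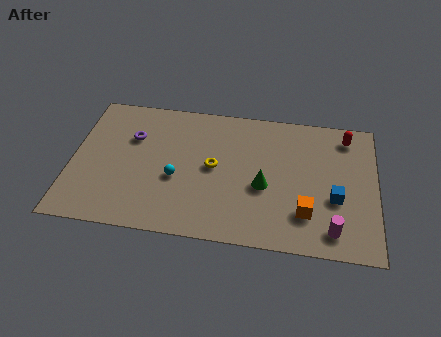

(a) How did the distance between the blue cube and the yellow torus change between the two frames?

-0.4

Before: roughly 6.5 units apart; after: 6.1. That's 0.4 units closer together.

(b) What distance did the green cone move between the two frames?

3.4

The green cone moved from about (7.1, 6.1) to (9.5, 3.7), a distance of √(2.4² + 2.4²) ≈ 3.4.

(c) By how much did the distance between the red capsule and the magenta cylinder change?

-0.9

They were about 7.0 units apart before and 6.1 after — 0.9 units closer together.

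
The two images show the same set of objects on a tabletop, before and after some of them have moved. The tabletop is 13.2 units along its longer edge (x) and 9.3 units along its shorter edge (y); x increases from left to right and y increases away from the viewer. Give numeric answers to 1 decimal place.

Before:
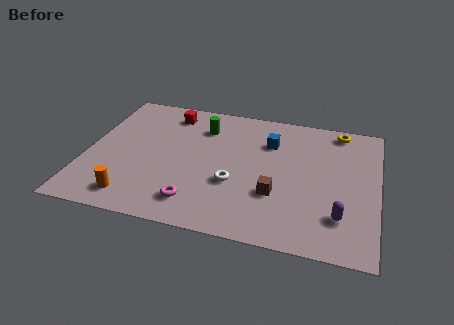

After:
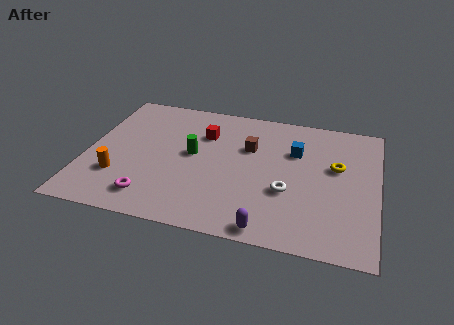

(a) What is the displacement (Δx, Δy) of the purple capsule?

(-3.1, -1.5)

The purple capsule started near (11.6, 2.3) and ended near (8.5, 0.8).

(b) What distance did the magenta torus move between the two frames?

2.0

The magenta torus was near (5.2, 1.7) before and (3.2, 1.6) after, so it travelled √(2.0² + 0.1²) ≈ 2.0 units.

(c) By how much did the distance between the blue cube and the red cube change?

-0.6

Before: roughly 4.8 units apart; after: 4.2. That's 0.6 units closer together.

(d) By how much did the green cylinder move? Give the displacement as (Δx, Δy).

(-0.3, -2.1)

From the two frames, the green cylinder sits at roughly (5.1, 7.1) before and (4.8, 5.0) after.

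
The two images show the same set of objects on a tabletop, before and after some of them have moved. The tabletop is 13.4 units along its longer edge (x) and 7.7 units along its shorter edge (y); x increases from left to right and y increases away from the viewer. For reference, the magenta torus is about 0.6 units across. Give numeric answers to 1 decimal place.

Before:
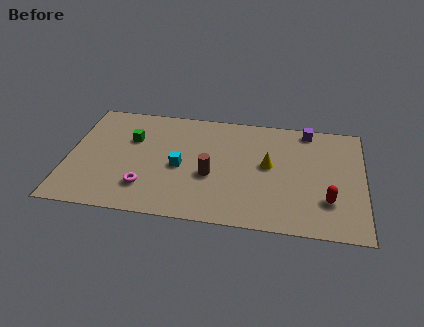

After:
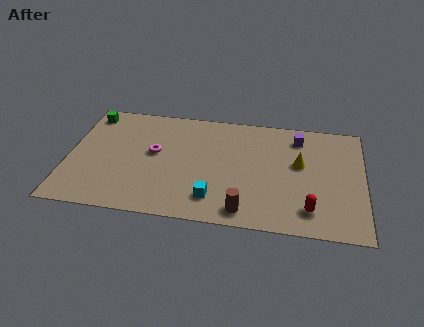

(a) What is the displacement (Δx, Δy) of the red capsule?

(-0.8, -0.7)

The red capsule was at about (11.8, 2.2) and moved to about (11.0, 1.5).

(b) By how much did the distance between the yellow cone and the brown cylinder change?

+1.4

They were about 2.8 units apart before and 4.2 after — 1.4 units further apart.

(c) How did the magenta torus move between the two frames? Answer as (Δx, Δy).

(0.3, 2.4)

The magenta torus started near (3.6, 1.9) and ended near (3.9, 4.3).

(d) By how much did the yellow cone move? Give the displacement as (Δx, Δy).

(1.4, 0.3)

The yellow cone started near (9.1, 4.2) and ended near (10.5, 4.5).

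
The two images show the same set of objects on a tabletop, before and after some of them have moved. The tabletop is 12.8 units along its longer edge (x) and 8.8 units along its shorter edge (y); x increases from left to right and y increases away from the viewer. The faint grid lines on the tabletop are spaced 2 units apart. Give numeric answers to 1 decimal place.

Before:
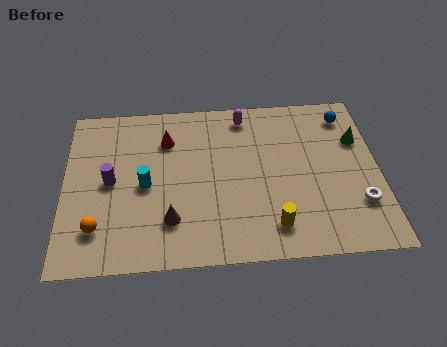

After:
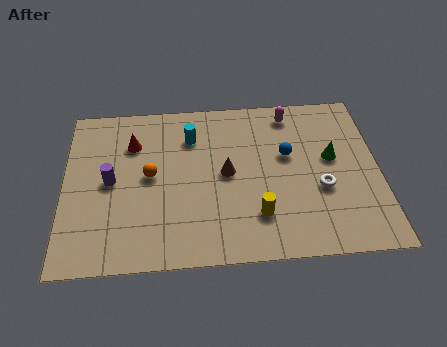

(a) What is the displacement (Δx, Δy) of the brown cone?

(2.3, 2.3)

The brown cone was at about (4.3, 2.2) and moved to about (6.6, 4.5).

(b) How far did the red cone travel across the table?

1.4

From (4.2, 6.5) to (2.8, 6.4), the red cone covered √(1.4² + 0.1²) ≈ 1.4 units.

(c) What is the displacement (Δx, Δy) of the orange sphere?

(2.1, 2.6)

From the two frames, the orange sphere sits at roughly (1.4, 2.0) before and (3.5, 4.6) after.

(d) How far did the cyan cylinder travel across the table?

3.1

From (3.3, 4.1) to (5.2, 6.6), the cyan cylinder covered √(1.9² + 2.5²) ≈ 3.1 units.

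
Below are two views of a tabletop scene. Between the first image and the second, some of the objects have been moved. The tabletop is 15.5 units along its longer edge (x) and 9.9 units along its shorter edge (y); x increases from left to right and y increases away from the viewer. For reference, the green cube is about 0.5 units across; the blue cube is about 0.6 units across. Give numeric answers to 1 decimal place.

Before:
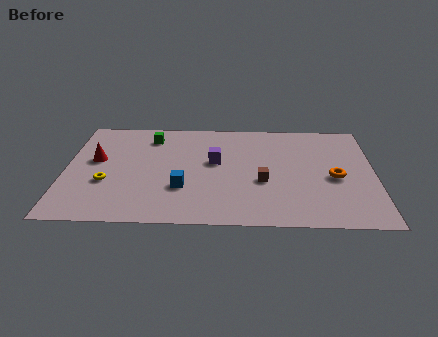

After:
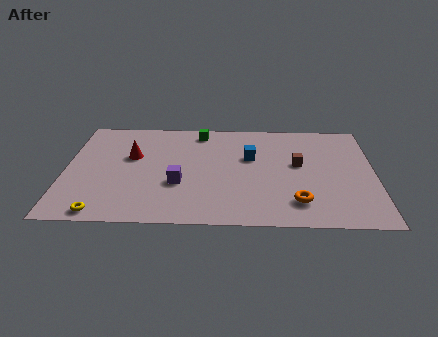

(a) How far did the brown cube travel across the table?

2.5

The brown cube moved from about (9.9, 3.9) to (11.7, 5.6), a distance of √(1.8² + 1.7²) ≈ 2.5.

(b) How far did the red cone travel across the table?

1.8

The red cone moved from about (1.5, 5.7) to (3.3, 6.1), a distance of √(1.8² + 0.4²) ≈ 1.8.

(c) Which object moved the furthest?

the blue cube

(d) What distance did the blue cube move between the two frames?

4.5

From (5.9, 3.2) to (9.3, 6.2), the blue cube covered √(3.4² + 3.0²) ≈ 4.5 units.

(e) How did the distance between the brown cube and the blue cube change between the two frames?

-1.6

Before: roughly 4.1 units apart; after: 2.5. That's 1.6 units closer together.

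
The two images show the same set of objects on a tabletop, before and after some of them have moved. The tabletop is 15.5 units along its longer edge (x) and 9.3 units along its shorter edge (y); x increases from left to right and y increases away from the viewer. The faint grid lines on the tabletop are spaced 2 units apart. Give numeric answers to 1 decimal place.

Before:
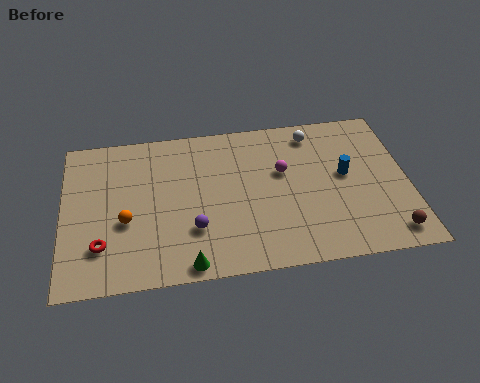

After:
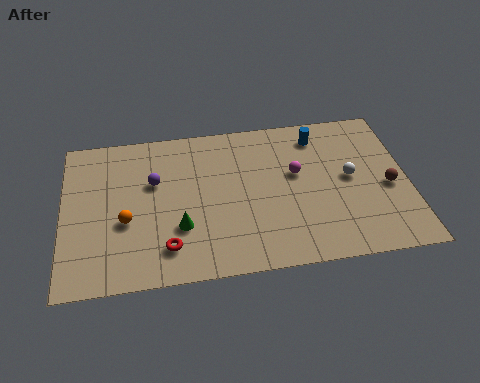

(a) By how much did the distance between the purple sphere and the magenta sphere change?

+1.4

They were about 5.0 units apart before and 6.4 after — 1.4 units further apart.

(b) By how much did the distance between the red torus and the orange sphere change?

+0.8

The distance was about 1.7 in the first image and 2.5 in the second, so they moved 0.8 units further apart.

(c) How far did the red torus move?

2.9

From (1.7, 2.4) to (4.6, 1.9), the red torus covered √(2.9² + 0.5²) ≈ 2.9 units.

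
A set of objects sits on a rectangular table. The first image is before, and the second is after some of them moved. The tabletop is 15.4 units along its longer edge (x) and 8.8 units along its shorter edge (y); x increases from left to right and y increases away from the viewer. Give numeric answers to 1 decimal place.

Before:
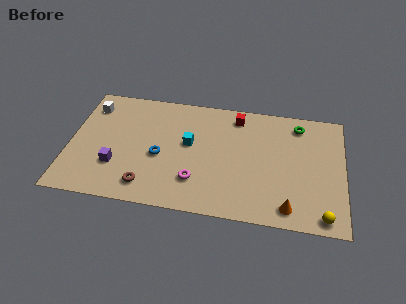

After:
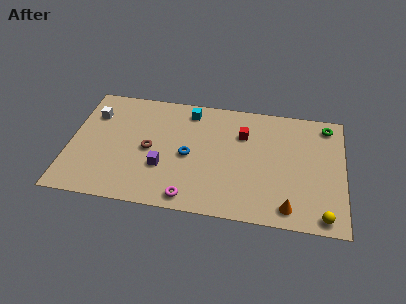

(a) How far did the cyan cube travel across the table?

2.5

The cyan cube was near (6.7, 5.0) before and (6.6, 7.5) after, so it travelled √(0.1² + 2.5²) ≈ 2.5 units.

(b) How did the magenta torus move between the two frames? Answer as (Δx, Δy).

(-0.3, -1.3)

From the two frames, the magenta torus sits at roughly (7.2, 2.3) before and (6.9, 1.0) after.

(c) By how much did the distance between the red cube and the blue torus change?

-1.9

Before: roughly 5.6 units apart; after: 3.7. That's 1.9 units closer together.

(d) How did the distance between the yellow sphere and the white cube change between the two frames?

-0.4

Before: roughly 14.6 units apart; after: 14.2. That's 0.4 units closer together.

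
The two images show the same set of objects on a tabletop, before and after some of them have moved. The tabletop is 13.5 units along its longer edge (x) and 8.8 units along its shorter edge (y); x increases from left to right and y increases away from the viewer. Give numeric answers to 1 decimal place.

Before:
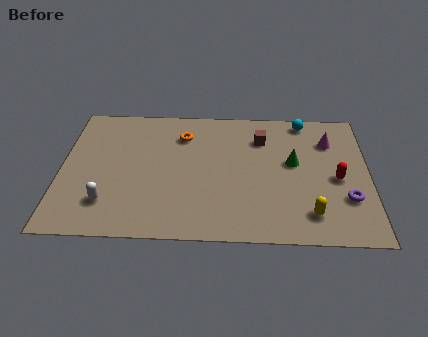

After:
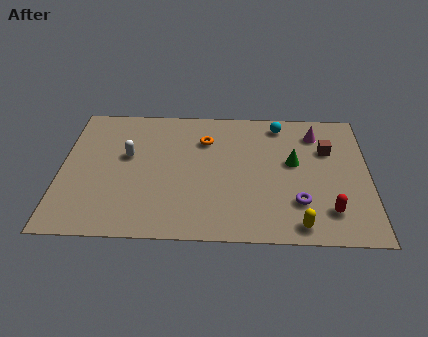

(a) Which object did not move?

the green cone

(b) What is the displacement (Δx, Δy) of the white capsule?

(0.8, 3.1)

The white capsule was at about (2.1, 2.1) and moved to about (2.9, 5.2).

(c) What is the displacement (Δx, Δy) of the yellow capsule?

(-0.5, -0.7)

The yellow capsule started near (10.9, 1.7) and ended near (10.4, 1.0).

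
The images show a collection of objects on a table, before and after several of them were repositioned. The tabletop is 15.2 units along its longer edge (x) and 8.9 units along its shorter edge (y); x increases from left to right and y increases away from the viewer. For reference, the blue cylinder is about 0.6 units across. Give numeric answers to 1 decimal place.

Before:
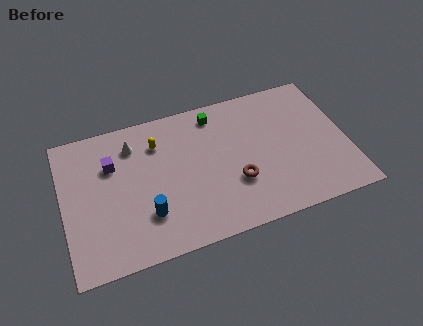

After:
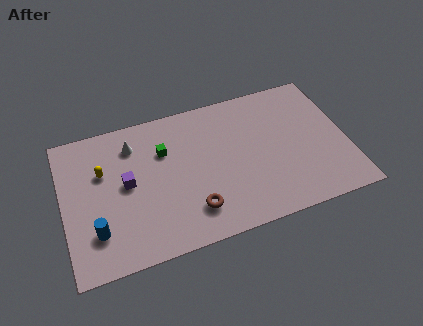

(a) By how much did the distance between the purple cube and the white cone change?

+0.9

The distance was about 1.5 in the first image and 2.4 in the second, so they moved 0.9 units further apart.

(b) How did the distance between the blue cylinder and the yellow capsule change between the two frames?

-0.7

Before: roughly 4.3 units apart; after: 3.6. That's 0.7 units closer together.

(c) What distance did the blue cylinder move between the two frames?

2.7

From (4.3, 2.5) to (1.6, 2.3), the blue cylinder covered √(2.7² + 0.2²) ≈ 2.7 units.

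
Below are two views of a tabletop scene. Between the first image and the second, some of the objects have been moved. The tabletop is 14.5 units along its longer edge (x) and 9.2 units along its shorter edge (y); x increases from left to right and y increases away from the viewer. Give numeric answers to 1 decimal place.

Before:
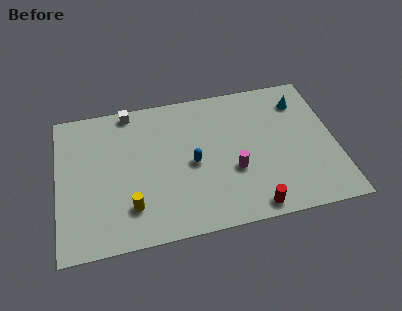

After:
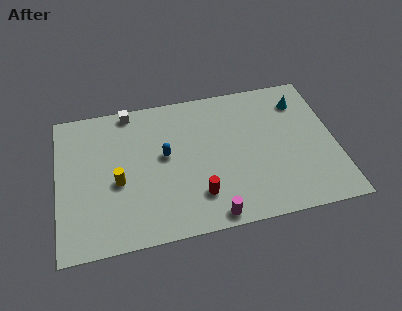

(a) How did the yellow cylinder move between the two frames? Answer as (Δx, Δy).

(-0.6, 1.7)

From the two frames, the yellow cylinder sits at roughly (3.7, 2.2) before and (3.1, 3.9) after.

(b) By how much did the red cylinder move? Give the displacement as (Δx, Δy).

(-2.7, 1.3)

From the two frames, the red cylinder sits at roughly (9.9, 0.9) before and (7.2, 2.2) after.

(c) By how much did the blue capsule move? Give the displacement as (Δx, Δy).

(-1.4, 0.8)

The blue capsule was at about (7.0, 4.3) and moved to about (5.6, 5.1).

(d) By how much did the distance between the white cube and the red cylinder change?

-2.6

Before: roughly 9.6 units apart; after: 7.0. That's 2.6 units closer together.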